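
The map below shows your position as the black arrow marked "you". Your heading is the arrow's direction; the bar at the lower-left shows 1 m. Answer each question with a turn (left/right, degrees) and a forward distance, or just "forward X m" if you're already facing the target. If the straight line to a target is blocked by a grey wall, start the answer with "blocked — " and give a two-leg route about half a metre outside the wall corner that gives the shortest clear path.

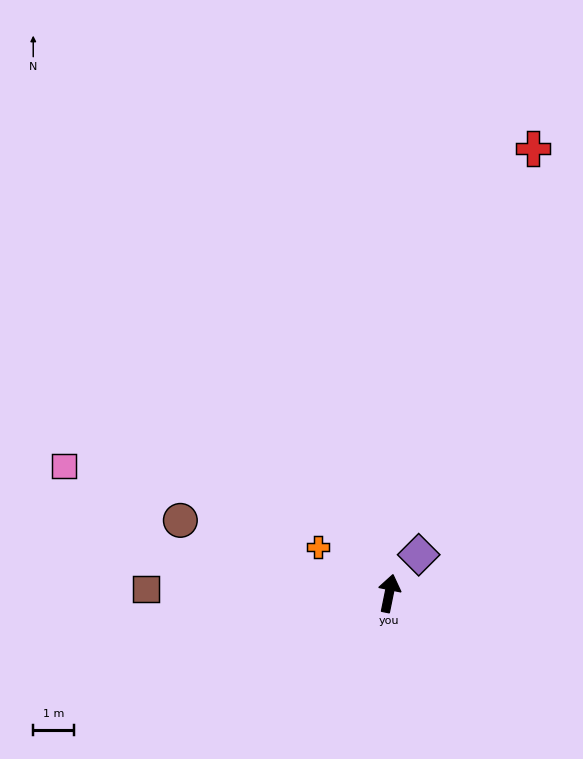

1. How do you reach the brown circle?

turn left 82°, forward 5.5 m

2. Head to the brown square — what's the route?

turn left 101°, forward 6.0 m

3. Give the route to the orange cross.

turn left 69°, forward 2.1 m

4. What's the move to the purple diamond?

turn right 26°, forward 1.2 m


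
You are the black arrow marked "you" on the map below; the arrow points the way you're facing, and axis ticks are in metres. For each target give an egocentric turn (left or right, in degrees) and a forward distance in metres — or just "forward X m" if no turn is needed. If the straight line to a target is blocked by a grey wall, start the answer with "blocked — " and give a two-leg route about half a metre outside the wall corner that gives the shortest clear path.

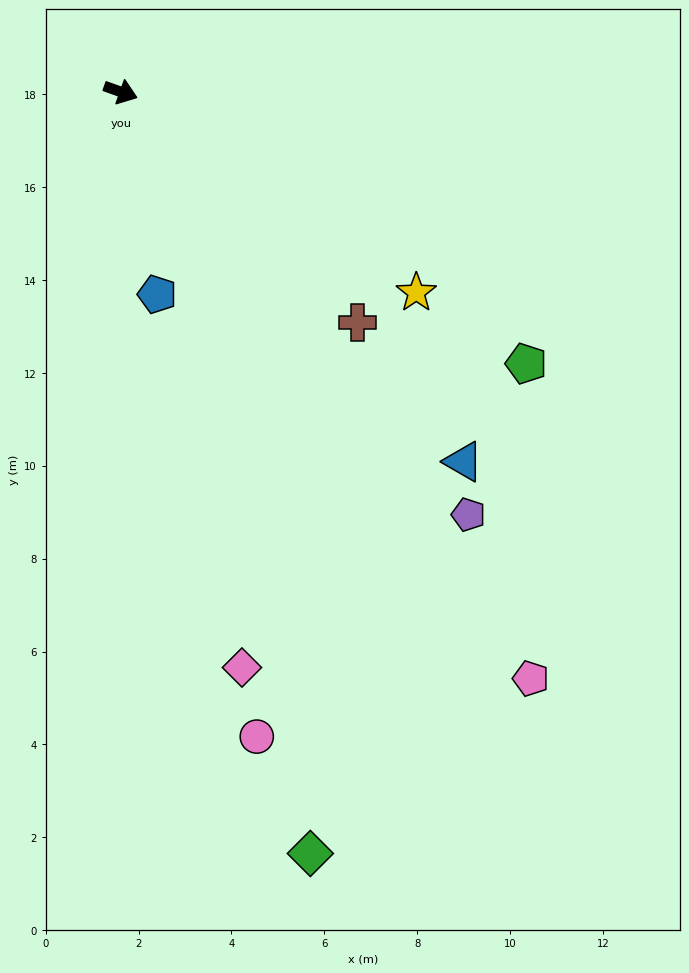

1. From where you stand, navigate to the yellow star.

turn right 15°, forward 7.7 m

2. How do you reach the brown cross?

turn right 25°, forward 7.1 m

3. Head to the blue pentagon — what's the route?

turn right 60°, forward 4.4 m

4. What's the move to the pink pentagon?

turn right 35°, forward 15.4 m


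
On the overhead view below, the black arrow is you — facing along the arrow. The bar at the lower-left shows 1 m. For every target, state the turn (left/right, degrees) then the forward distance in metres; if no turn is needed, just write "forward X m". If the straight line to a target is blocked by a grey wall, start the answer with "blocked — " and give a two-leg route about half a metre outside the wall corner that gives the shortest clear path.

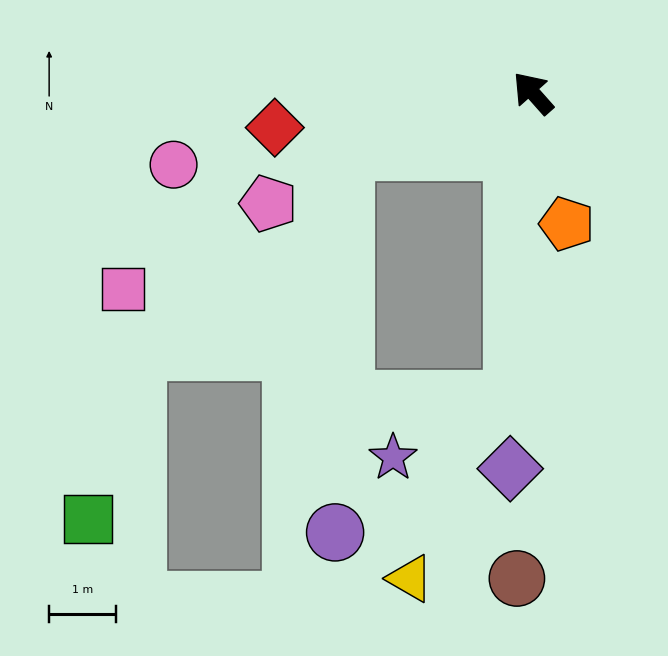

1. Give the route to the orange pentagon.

turn left 153°, forward 2.0 m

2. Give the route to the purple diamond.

turn left 135°, forward 5.6 m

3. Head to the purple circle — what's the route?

blocked — turn left 66°, forward 2.9 m, then turn left 71°, forward 5.7 m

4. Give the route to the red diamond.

turn left 56°, forward 3.9 m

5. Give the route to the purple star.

blocked — turn left 135°, forward 4.6 m, then turn right 61°, forward 2.0 m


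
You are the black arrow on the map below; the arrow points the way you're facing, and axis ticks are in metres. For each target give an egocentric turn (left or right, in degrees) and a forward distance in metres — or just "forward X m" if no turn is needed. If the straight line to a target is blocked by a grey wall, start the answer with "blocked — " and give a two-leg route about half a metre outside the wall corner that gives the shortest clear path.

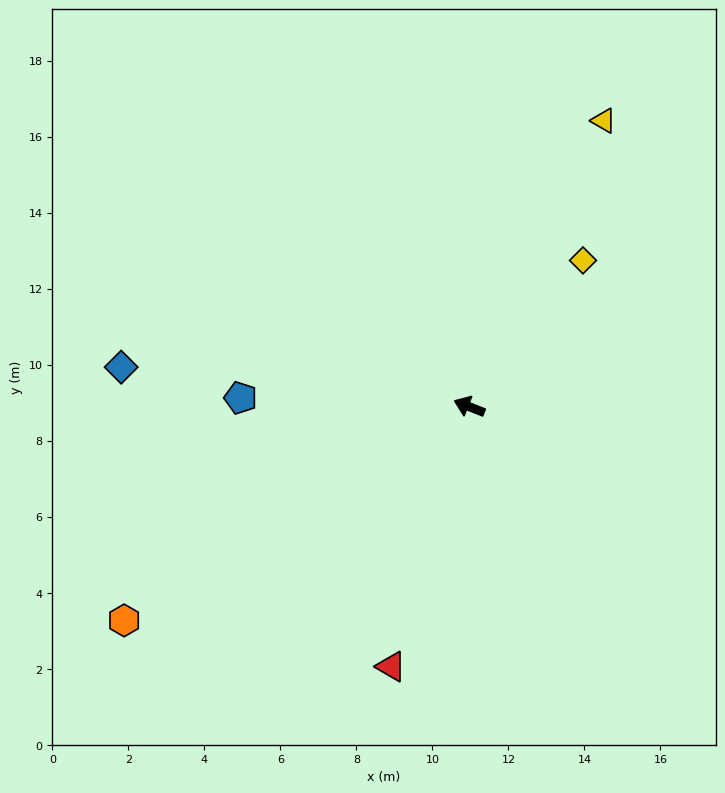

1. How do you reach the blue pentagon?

turn left 19°, forward 6.0 m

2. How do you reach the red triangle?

turn left 95°, forward 7.1 m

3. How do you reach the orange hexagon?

turn left 53°, forward 10.7 m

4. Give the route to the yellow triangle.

turn right 94°, forward 8.3 m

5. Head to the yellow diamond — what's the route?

turn right 106°, forward 4.9 m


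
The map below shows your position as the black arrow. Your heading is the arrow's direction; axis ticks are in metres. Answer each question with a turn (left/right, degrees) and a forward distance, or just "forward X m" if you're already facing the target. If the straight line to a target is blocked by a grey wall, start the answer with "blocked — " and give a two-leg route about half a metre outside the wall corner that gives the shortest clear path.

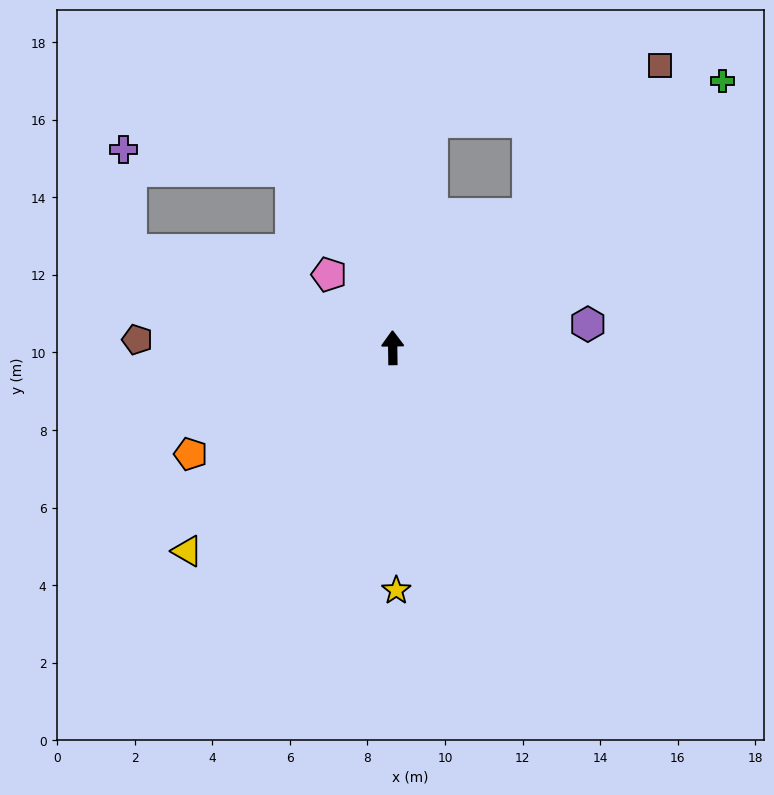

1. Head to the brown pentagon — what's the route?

turn left 87°, forward 6.6 m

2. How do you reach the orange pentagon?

turn left 117°, forward 5.9 m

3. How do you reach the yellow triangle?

turn left 134°, forward 7.5 m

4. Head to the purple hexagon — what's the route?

turn right 84°, forward 5.1 m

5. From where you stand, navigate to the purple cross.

blocked — turn left 69°, forward 7.2 m, then turn right 66°, forward 2.6 m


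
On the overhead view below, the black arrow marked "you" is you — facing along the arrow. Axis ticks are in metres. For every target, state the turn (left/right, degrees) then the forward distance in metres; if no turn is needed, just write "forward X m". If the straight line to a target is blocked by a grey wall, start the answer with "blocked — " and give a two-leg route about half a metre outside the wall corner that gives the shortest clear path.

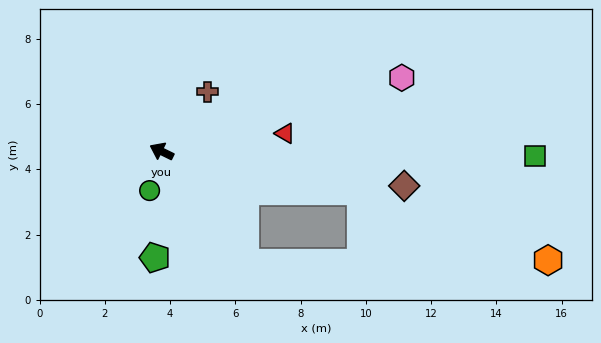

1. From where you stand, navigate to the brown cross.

turn right 102°, forward 2.3 m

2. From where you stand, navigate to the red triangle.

turn right 146°, forward 3.8 m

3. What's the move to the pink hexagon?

turn right 137°, forward 7.7 m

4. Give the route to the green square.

turn right 155°, forward 11.4 m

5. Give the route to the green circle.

turn left 99°, forward 1.3 m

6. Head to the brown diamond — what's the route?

turn right 162°, forward 7.5 m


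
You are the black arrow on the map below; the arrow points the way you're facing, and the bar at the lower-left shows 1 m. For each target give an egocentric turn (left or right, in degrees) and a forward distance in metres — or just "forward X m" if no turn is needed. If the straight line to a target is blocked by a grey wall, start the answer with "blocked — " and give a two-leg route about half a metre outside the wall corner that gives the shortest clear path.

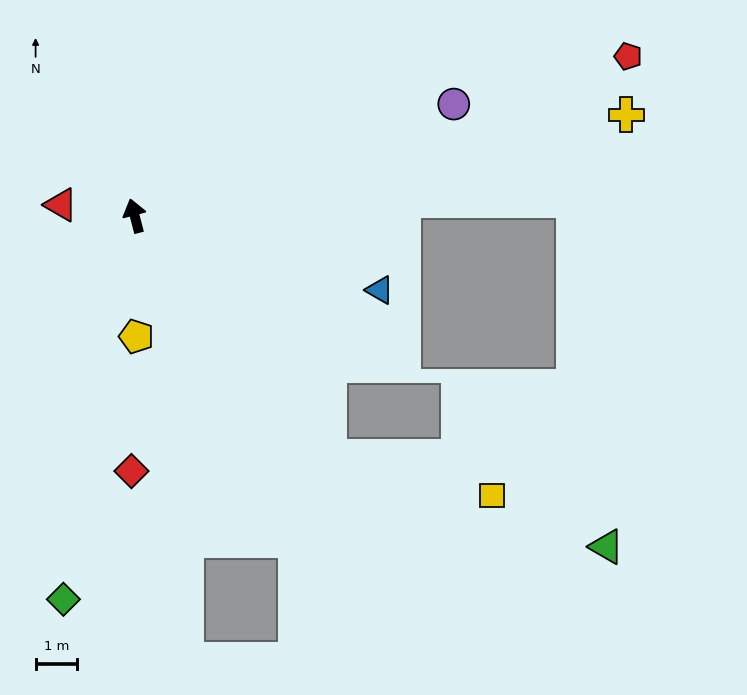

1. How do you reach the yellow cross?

turn right 93°, forward 12.0 m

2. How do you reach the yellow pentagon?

turn left 166°, forward 2.9 m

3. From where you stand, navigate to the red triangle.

turn left 67°, forward 1.8 m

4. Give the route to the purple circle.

turn right 85°, forward 8.1 m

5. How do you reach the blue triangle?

turn right 121°, forward 6.1 m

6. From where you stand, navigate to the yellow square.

blocked — turn right 156°, forward 7.4 m, then turn left 38°, forward 4.0 m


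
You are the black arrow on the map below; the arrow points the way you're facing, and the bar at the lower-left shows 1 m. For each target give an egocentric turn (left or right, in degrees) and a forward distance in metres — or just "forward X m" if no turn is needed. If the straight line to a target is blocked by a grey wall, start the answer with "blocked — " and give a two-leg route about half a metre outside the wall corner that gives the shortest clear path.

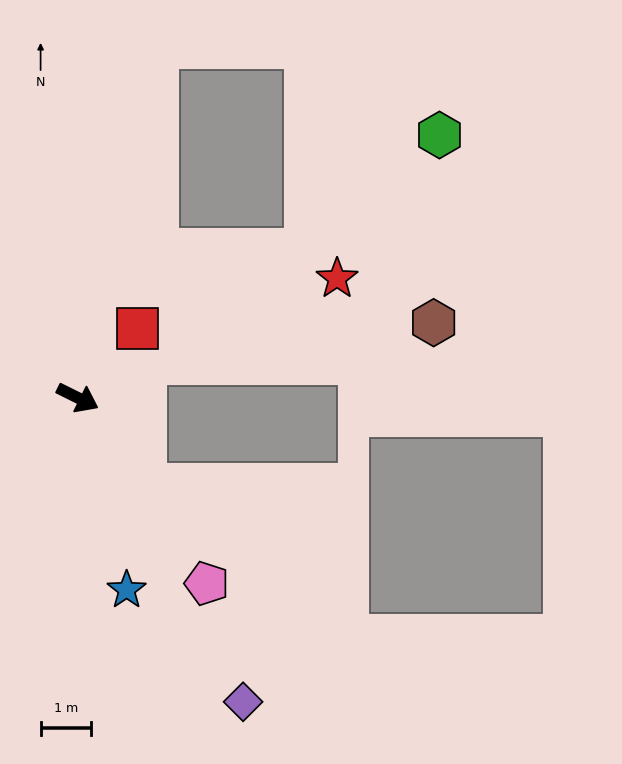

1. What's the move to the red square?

turn left 76°, forward 1.8 m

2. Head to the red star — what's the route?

turn left 51°, forward 5.6 m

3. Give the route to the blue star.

turn right 49°, forward 3.9 m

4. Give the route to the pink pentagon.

turn right 29°, forward 4.4 m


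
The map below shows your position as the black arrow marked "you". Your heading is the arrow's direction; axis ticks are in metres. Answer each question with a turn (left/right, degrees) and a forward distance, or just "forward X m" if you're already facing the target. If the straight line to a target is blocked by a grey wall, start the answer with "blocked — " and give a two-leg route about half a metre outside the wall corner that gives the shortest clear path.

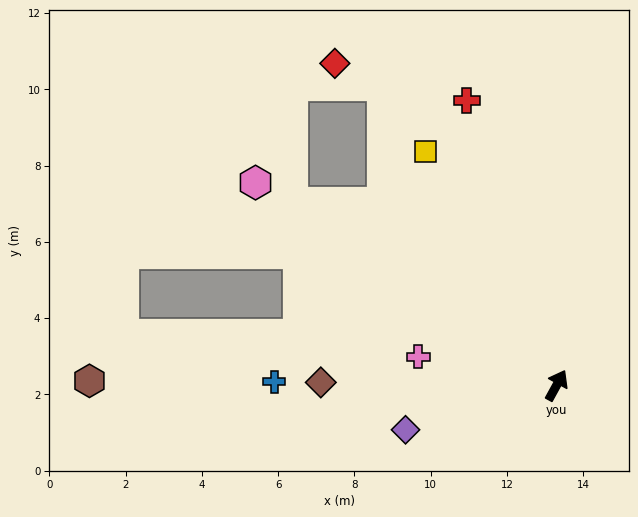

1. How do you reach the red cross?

turn left 46°, forward 7.8 m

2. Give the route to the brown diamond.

turn left 118°, forward 6.2 m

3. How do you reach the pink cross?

turn left 107°, forward 3.7 m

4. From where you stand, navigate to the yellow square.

turn left 58°, forward 7.0 m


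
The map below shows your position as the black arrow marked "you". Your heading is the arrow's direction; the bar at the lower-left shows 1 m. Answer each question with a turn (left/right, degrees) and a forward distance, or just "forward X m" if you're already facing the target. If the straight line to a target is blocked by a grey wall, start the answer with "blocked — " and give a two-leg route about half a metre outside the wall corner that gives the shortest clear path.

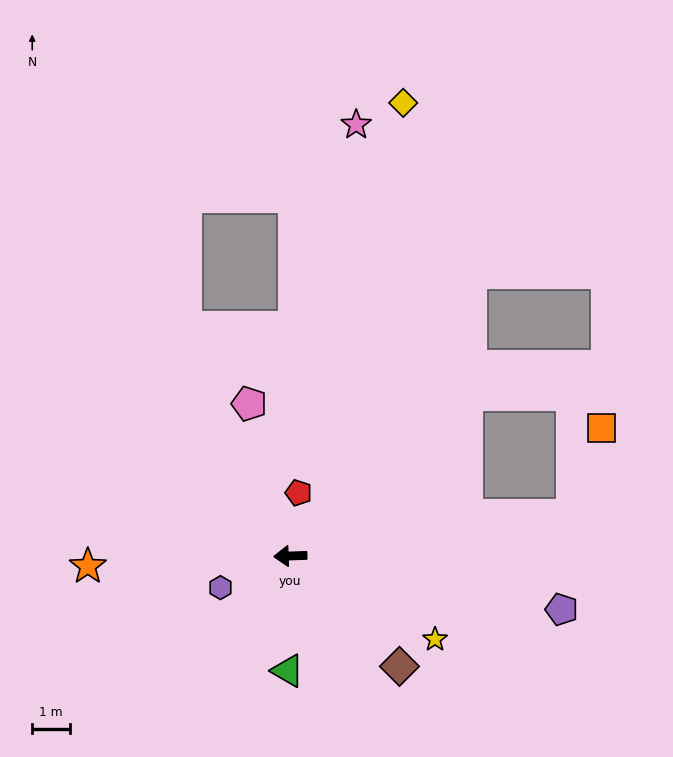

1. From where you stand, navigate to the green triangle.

turn left 87°, forward 3.1 m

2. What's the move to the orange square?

blocked — turn right 174°, forward 7.6 m, then turn left 63°, forward 2.5 m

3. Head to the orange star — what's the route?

forward 5.4 m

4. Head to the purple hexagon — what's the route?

turn left 22°, forward 2.1 m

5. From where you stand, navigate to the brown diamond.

turn left 133°, forward 4.2 m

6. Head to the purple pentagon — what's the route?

turn left 167°, forward 7.4 m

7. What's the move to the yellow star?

turn left 148°, forward 4.5 m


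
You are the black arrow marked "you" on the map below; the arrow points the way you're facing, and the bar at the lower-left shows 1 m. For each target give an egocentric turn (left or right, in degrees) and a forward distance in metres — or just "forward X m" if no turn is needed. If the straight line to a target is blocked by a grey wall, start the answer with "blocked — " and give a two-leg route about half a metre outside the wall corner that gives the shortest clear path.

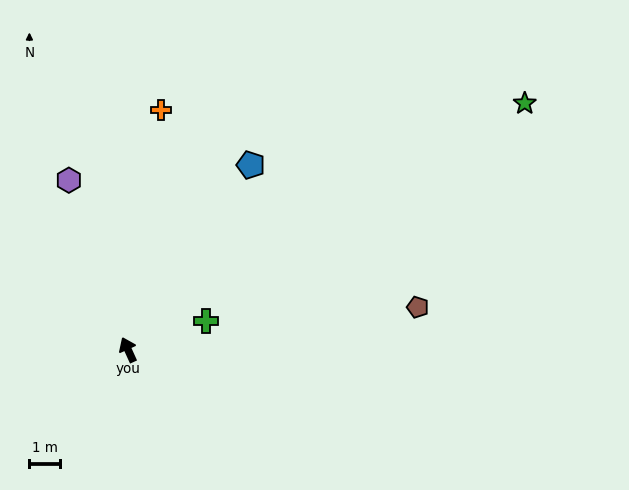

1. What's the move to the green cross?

turn right 94°, forward 2.7 m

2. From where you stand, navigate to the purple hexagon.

turn right 5°, forward 5.8 m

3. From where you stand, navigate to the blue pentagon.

turn right 58°, forward 7.2 m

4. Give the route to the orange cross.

turn right 32°, forward 7.8 m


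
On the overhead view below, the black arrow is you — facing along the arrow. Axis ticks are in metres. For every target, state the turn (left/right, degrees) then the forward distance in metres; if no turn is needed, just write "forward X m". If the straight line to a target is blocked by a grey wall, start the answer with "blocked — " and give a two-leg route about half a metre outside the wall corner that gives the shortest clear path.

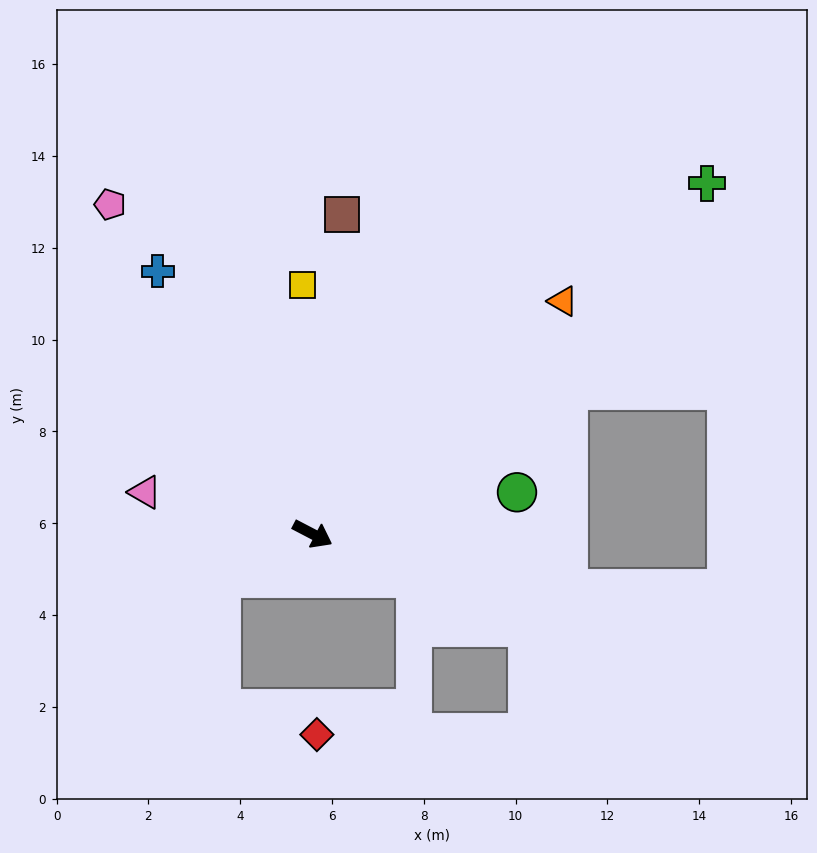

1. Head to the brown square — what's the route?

turn left 112°, forward 7.0 m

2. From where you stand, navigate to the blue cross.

turn left 148°, forward 6.6 m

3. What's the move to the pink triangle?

turn right 166°, forward 3.8 m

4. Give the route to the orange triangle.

turn left 70°, forward 7.4 m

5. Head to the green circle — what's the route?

turn left 39°, forward 4.5 m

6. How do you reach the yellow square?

turn left 120°, forward 5.4 m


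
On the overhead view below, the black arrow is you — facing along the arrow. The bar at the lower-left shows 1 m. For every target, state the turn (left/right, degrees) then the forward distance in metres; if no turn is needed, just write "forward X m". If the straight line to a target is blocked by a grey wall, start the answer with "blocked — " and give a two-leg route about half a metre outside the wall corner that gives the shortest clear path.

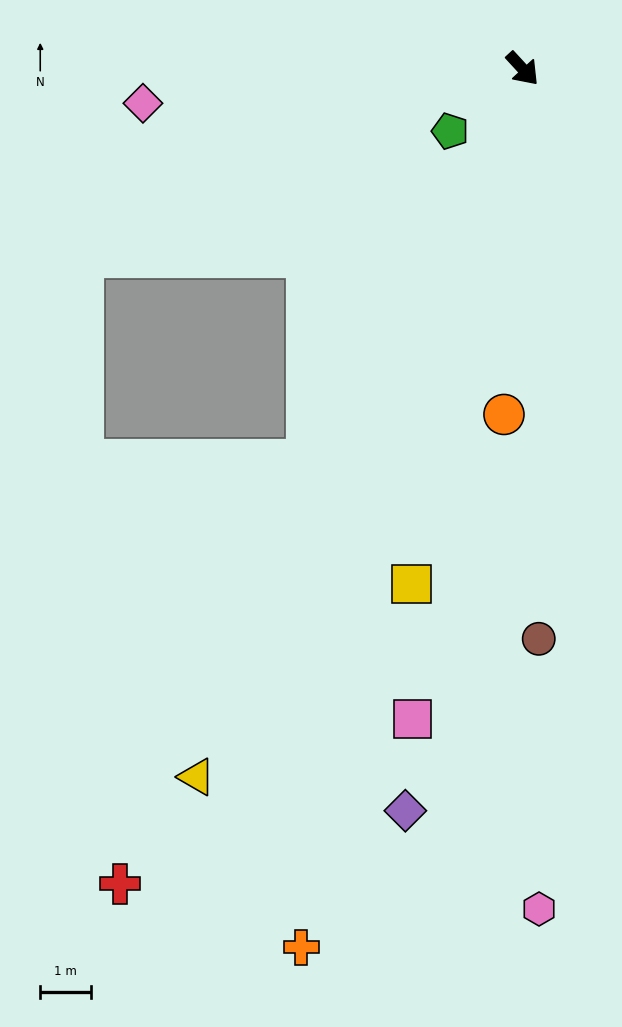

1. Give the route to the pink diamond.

turn right 127°, forward 7.4 m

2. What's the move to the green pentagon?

turn right 92°, forward 1.9 m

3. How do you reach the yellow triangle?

turn right 67°, forward 15.2 m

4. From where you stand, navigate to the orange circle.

turn right 46°, forward 6.8 m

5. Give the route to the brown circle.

turn right 41°, forward 11.1 m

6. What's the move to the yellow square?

turn right 55°, forward 10.3 m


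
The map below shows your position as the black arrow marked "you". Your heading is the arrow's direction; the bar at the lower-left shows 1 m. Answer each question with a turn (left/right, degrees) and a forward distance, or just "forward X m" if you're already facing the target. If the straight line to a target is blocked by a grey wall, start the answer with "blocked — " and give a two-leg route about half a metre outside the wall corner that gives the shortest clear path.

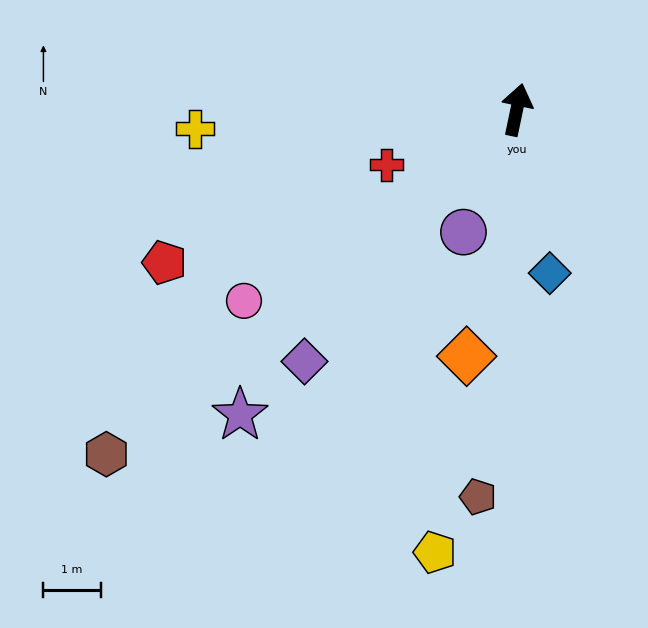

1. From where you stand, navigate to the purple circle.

turn left 168°, forward 2.3 m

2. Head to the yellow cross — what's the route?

turn left 105°, forward 5.6 m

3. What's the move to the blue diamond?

turn right 157°, forward 2.9 m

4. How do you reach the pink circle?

turn left 137°, forward 5.8 m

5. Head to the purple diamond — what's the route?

turn left 152°, forward 5.7 m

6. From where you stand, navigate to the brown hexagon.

turn left 142°, forward 9.3 m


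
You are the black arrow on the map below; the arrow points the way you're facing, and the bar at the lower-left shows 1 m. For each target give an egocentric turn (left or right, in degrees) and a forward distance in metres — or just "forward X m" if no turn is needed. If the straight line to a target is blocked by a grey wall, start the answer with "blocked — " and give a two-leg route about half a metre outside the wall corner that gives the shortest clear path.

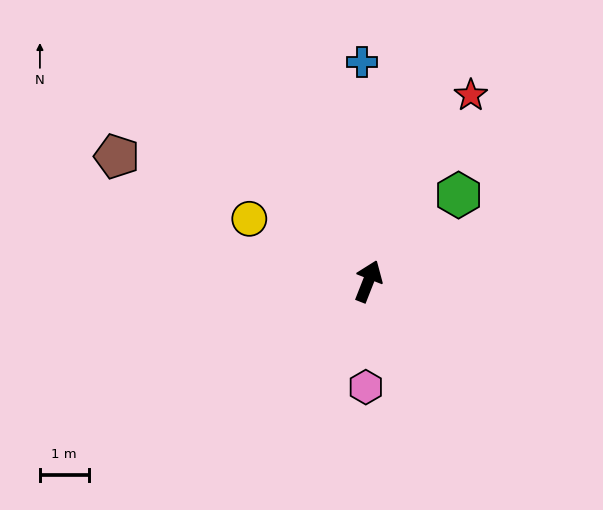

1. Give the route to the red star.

turn right 7°, forward 4.4 m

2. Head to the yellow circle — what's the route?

turn left 84°, forward 2.8 m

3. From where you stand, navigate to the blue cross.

turn left 23°, forward 4.5 m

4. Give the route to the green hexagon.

turn right 25°, forward 2.6 m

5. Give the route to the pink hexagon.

turn right 160°, forward 2.2 m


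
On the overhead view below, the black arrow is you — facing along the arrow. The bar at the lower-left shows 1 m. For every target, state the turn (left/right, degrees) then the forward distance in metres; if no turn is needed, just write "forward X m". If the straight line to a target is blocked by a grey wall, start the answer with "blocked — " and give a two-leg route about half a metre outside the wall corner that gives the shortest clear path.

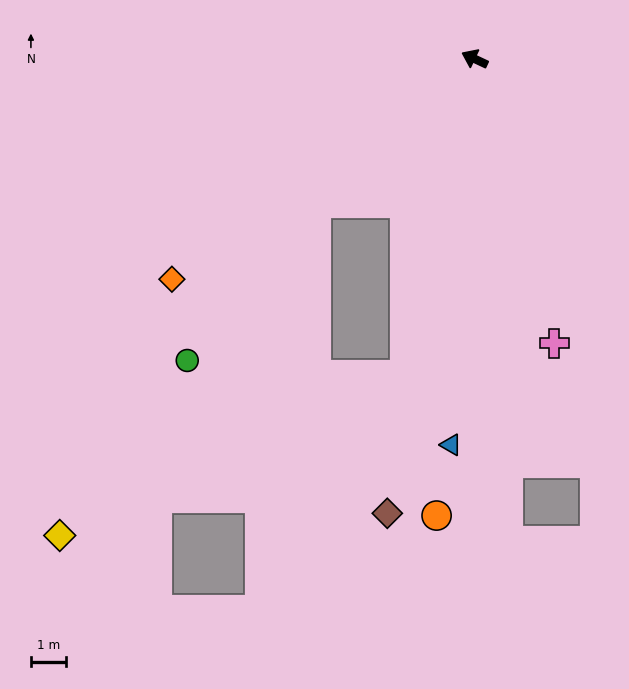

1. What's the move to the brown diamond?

turn left 104°, forward 13.0 m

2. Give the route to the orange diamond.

turn left 61°, forward 10.5 m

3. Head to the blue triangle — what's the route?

turn left 112°, forward 10.9 m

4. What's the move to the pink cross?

turn left 131°, forward 8.3 m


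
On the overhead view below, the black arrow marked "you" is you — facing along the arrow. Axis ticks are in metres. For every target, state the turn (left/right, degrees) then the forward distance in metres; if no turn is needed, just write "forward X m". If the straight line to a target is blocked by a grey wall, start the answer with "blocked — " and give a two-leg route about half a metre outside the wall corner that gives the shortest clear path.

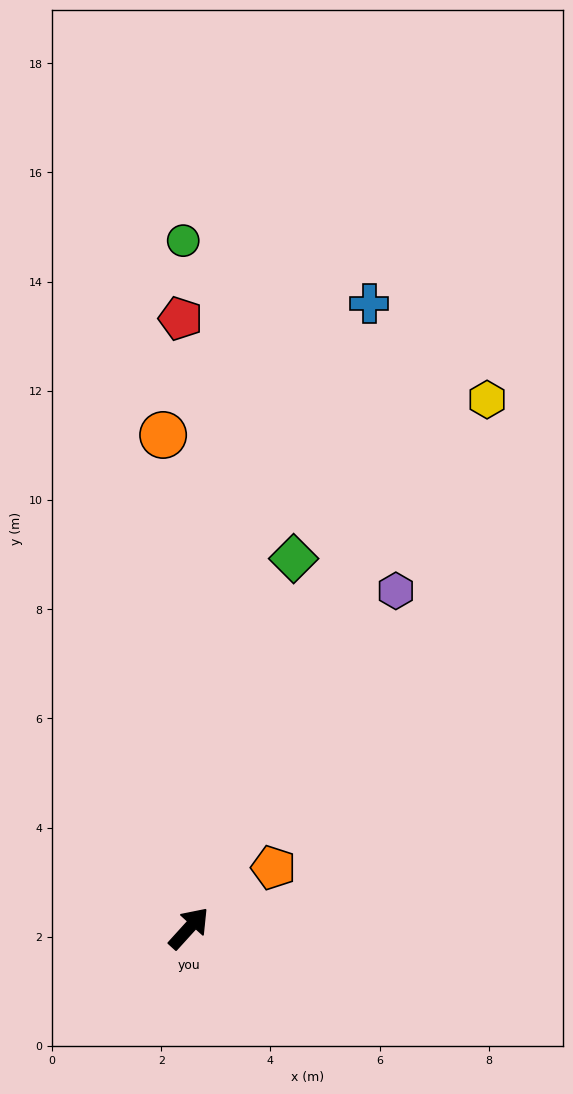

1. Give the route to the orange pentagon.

turn right 12°, forward 1.9 m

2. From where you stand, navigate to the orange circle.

turn left 45°, forward 9.0 m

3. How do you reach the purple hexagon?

turn left 11°, forward 7.2 m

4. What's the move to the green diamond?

turn left 26°, forward 7.0 m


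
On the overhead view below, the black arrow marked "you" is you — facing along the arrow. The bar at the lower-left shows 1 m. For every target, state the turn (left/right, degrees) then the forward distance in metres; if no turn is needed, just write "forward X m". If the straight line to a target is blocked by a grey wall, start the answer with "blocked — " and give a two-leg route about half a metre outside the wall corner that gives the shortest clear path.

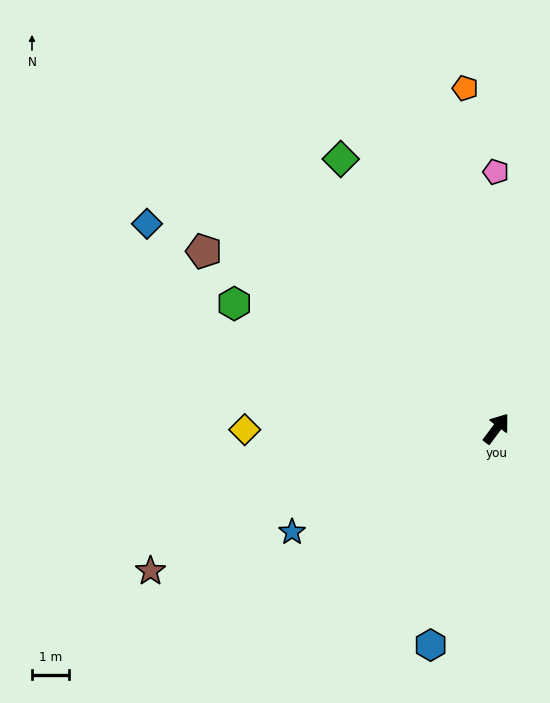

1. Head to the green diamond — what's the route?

turn left 67°, forward 8.3 m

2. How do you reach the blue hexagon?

turn right 160°, forward 6.1 m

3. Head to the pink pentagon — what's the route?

turn left 37°, forward 6.9 m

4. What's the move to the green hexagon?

turn left 101°, forward 7.8 m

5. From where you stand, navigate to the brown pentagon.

turn left 96°, forward 9.2 m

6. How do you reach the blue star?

turn left 154°, forward 6.1 m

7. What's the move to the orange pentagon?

turn left 42°, forward 9.2 m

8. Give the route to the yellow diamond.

turn left 127°, forward 6.7 m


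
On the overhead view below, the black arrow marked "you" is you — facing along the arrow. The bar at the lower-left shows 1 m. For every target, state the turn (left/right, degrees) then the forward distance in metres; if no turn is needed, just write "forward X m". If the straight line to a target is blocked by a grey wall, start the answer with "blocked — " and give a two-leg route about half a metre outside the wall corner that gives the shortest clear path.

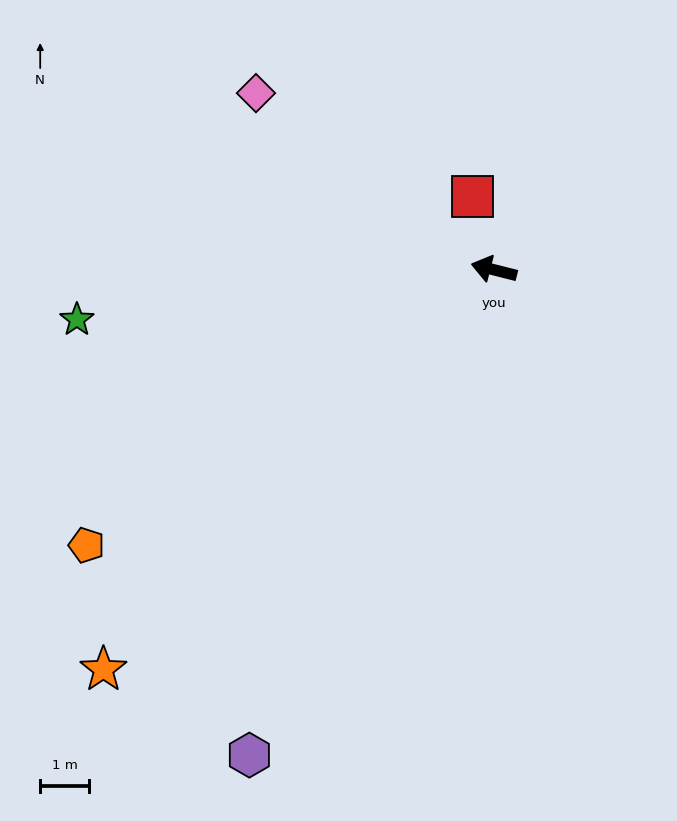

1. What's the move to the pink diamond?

turn right 22°, forward 6.0 m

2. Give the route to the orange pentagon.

turn left 48°, forward 10.0 m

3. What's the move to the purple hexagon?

turn left 77°, forward 11.1 m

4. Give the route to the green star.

turn left 21°, forward 8.5 m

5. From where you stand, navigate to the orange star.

turn left 60°, forward 11.4 m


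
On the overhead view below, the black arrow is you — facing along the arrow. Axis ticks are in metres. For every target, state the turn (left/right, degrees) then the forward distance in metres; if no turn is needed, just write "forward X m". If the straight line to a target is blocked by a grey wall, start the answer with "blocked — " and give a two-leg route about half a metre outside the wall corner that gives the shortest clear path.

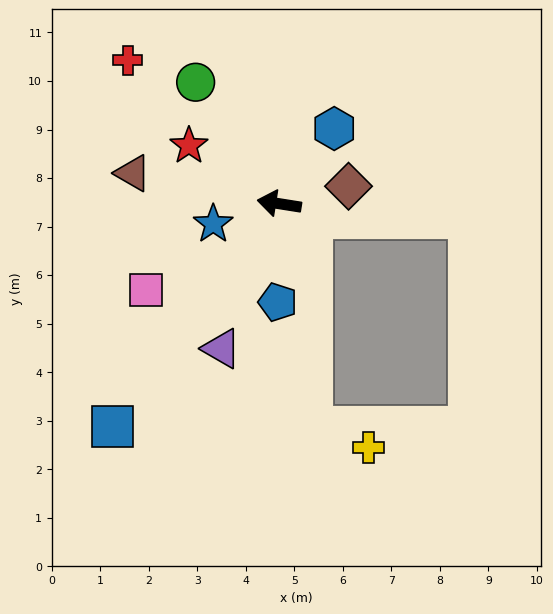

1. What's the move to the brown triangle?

turn right 3°, forward 3.1 m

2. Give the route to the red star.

turn right 24°, forward 2.2 m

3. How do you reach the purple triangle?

turn left 77°, forward 3.2 m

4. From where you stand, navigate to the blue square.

turn left 62°, forward 5.7 m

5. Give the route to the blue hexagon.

turn right 117°, forward 1.9 m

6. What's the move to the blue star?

turn left 26°, forward 1.4 m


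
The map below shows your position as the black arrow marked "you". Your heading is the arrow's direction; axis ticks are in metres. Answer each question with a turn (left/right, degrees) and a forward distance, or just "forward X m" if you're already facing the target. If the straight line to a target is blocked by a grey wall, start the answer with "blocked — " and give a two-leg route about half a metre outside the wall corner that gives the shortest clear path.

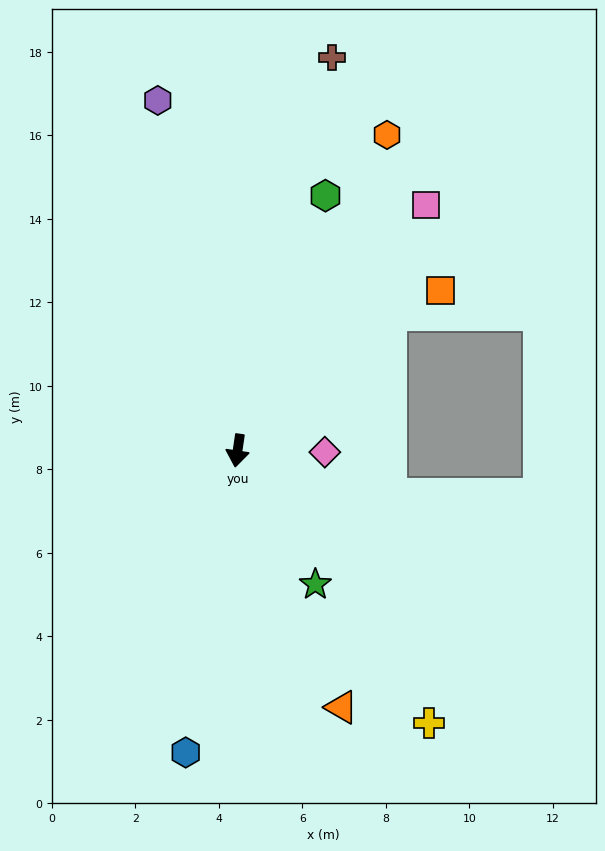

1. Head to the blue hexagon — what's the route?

forward 7.3 m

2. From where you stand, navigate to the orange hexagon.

turn left 163°, forward 8.4 m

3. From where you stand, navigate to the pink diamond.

turn left 97°, forward 2.1 m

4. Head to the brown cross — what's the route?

turn left 175°, forward 9.7 m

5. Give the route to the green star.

turn left 39°, forward 3.7 m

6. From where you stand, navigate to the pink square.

turn left 151°, forward 7.4 m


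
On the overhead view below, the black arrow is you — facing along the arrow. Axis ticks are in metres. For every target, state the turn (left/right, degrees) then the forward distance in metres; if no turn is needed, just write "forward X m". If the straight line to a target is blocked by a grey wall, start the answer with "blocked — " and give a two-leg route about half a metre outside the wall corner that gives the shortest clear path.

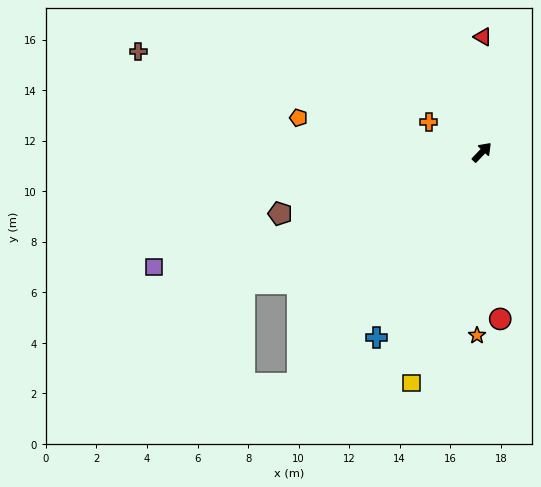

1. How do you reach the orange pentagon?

turn left 123°, forward 7.4 m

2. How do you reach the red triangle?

turn left 43°, forward 4.6 m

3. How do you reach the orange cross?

turn left 104°, forward 2.4 m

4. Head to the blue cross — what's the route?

turn right 166°, forward 8.4 m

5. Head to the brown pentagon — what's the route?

turn left 151°, forward 8.3 m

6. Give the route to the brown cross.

turn left 117°, forward 14.2 m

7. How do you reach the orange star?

turn right 138°, forward 7.3 m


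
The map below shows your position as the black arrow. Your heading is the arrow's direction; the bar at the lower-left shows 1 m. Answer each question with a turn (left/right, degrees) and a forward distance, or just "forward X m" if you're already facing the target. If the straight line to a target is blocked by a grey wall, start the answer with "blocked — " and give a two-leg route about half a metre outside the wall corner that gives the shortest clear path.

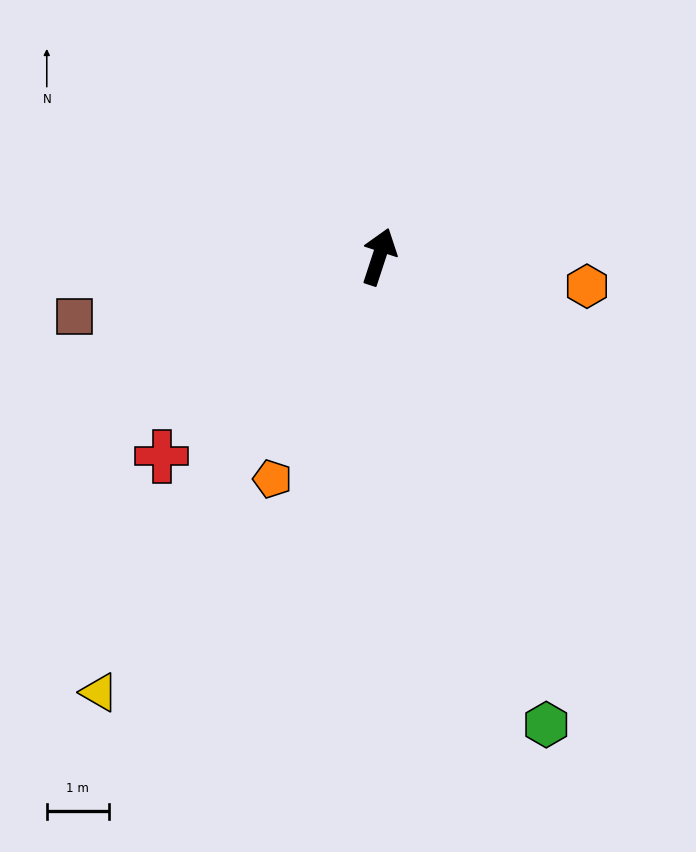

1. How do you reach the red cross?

turn left 151°, forward 4.8 m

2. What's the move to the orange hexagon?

turn right 80°, forward 3.4 m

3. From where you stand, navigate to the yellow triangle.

turn left 165°, forward 8.3 m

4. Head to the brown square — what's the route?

turn left 119°, forward 5.0 m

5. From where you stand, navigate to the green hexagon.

turn right 142°, forward 8.0 m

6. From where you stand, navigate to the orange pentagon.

turn left 172°, forward 4.0 m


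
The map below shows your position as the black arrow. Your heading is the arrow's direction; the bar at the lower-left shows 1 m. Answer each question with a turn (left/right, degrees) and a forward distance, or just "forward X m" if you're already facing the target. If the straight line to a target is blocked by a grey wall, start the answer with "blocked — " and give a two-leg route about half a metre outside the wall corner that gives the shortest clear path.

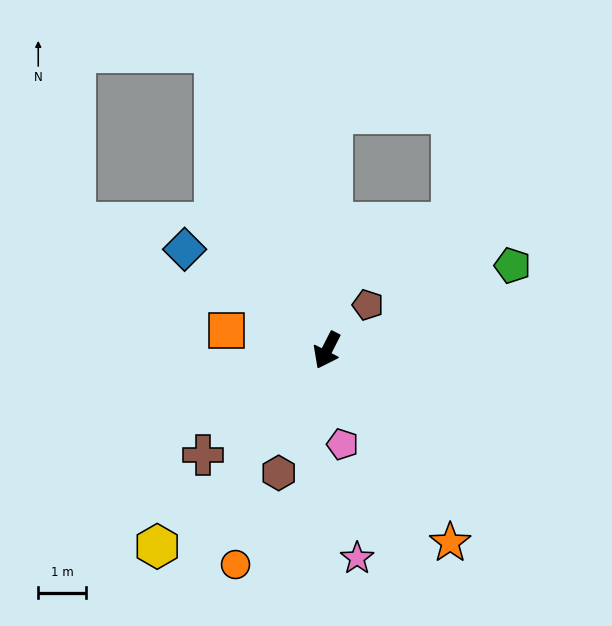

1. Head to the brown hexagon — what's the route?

turn left 5°, forward 2.7 m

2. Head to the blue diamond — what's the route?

turn right 98°, forward 3.6 m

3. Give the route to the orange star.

turn left 60°, forward 4.8 m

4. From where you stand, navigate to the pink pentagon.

turn left 36°, forward 2.0 m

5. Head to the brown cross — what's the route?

turn right 23°, forward 3.4 m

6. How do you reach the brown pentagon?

turn left 165°, forward 1.3 m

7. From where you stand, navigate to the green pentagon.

turn left 141°, forward 4.2 m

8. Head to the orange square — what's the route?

turn right 74°, forward 2.1 m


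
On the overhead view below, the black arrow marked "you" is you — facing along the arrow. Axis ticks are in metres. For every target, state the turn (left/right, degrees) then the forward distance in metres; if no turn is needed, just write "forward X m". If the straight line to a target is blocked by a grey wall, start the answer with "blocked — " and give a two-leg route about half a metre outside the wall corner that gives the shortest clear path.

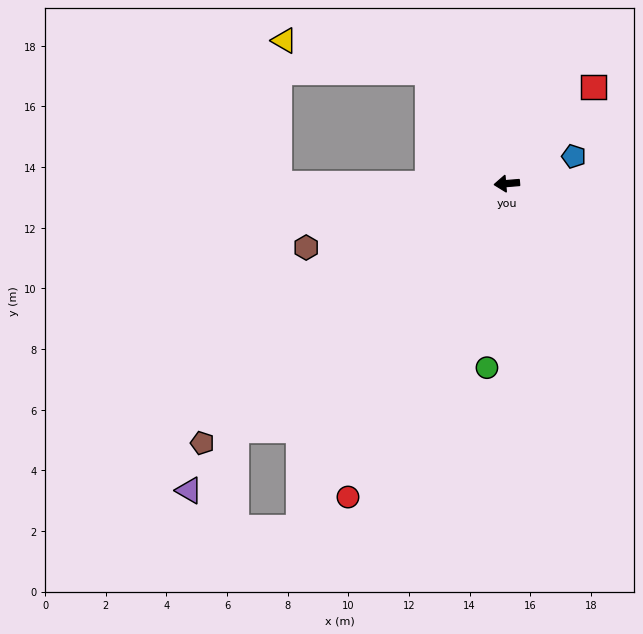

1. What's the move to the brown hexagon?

turn left 13°, forward 6.9 m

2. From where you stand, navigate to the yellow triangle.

blocked — turn right 59°, forward 4.5 m, then turn left 42°, forward 4.8 m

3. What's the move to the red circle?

turn left 58°, forward 11.6 m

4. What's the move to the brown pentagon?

turn left 36°, forward 13.2 m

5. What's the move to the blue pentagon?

turn right 163°, forward 2.4 m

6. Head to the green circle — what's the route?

turn left 79°, forward 6.1 m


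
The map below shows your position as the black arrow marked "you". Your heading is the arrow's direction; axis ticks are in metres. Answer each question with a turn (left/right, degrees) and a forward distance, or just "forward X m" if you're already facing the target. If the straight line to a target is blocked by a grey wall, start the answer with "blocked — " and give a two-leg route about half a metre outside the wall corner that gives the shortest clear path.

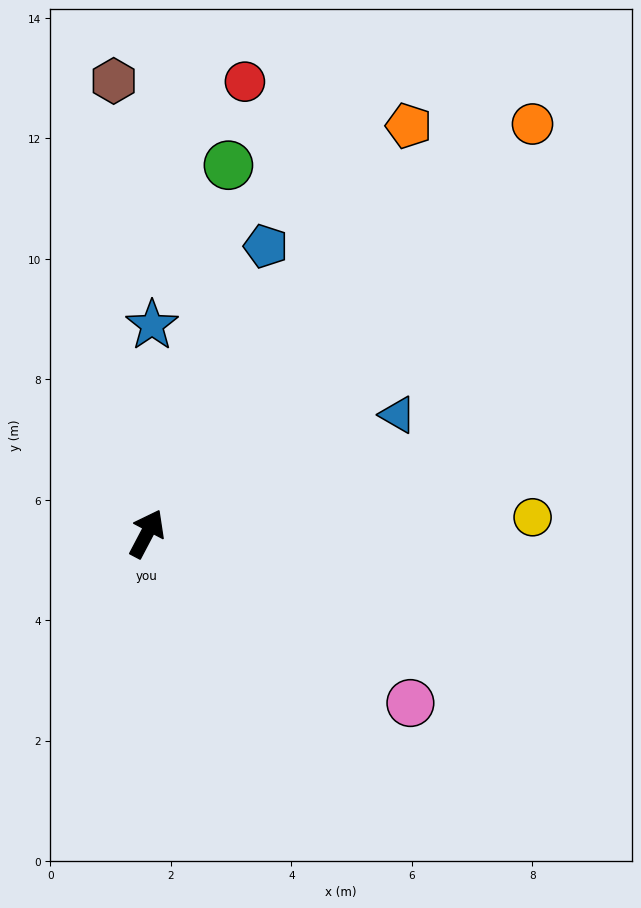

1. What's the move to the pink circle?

turn right 95°, forward 5.2 m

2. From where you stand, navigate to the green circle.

turn left 15°, forward 6.3 m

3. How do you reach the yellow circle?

turn right 60°, forward 6.4 m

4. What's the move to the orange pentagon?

turn right 5°, forward 8.0 m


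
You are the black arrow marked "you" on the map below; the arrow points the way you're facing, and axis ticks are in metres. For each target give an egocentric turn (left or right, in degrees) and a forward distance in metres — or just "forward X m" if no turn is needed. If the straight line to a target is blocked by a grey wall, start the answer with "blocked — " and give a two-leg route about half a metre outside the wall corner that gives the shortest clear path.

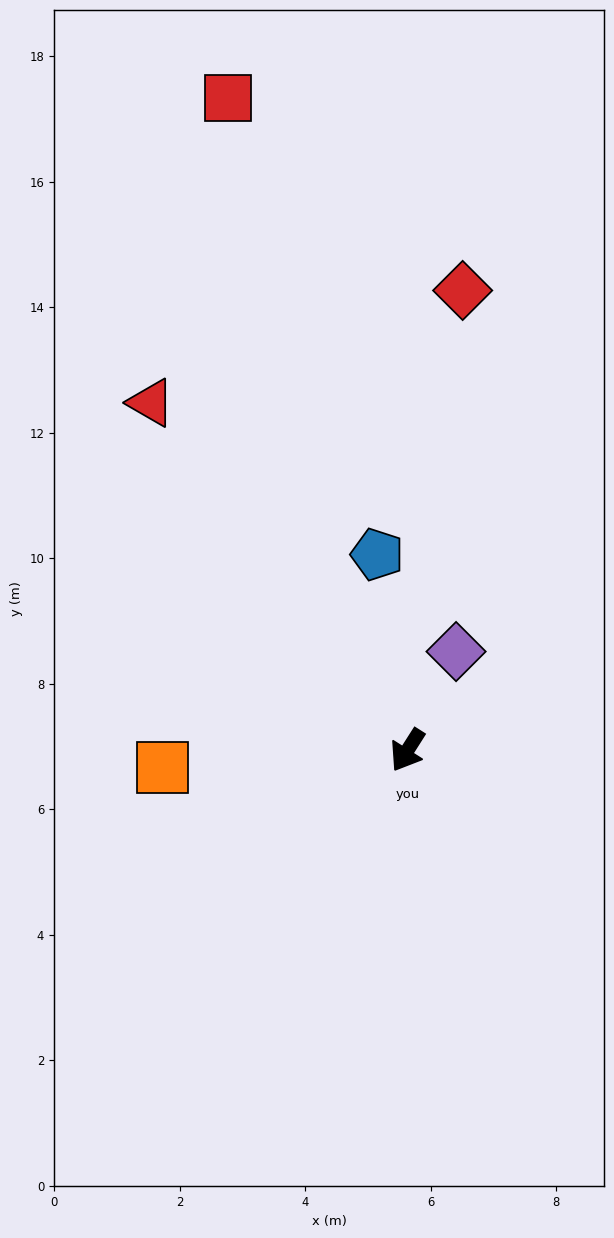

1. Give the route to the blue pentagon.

turn right 139°, forward 3.2 m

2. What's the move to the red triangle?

turn right 111°, forward 6.9 m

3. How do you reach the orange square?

turn right 54°, forward 3.9 m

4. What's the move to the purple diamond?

turn right 174°, forward 1.8 m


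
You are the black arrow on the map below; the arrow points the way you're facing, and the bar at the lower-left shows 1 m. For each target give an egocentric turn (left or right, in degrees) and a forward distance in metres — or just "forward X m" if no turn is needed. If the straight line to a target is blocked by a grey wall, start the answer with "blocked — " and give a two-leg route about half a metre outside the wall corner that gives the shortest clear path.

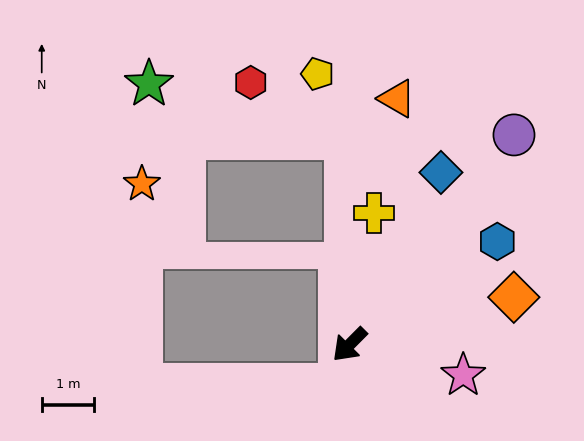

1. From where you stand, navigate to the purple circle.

turn right 173°, forward 5.1 m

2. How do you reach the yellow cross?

turn right 146°, forward 2.6 m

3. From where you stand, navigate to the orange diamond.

turn left 151°, forward 3.3 m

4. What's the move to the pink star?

turn left 120°, forward 2.2 m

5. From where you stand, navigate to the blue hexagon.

turn left 170°, forward 3.4 m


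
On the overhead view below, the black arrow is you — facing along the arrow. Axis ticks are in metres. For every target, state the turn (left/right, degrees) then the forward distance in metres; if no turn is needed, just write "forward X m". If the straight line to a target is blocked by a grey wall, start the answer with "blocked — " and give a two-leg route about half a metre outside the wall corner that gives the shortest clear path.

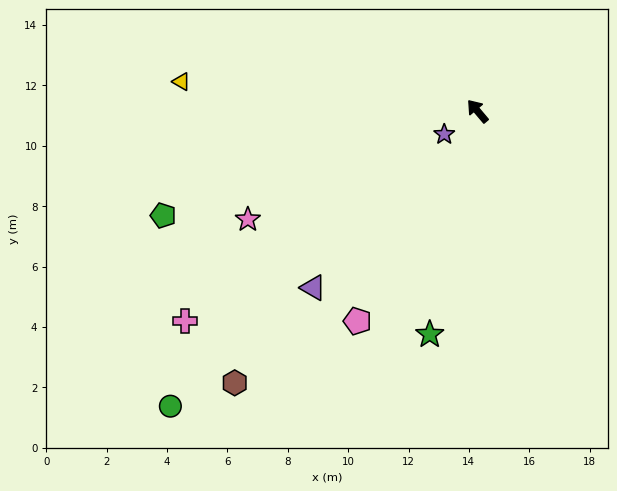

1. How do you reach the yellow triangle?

turn left 44°, forward 9.9 m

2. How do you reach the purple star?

turn left 85°, forward 1.3 m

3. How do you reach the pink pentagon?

turn left 110°, forward 8.0 m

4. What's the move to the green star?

turn left 128°, forward 7.6 m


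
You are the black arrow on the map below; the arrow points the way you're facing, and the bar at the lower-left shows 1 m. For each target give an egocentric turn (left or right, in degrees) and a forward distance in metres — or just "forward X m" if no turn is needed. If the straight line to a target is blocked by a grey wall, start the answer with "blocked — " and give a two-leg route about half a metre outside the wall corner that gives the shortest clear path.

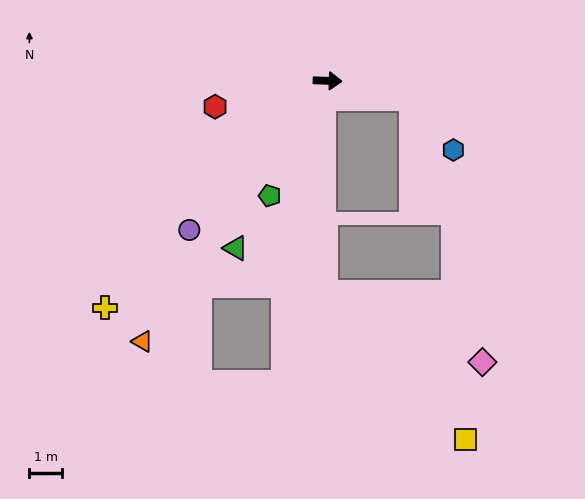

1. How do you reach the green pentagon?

turn right 115°, forward 4.0 m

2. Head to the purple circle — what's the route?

turn right 131°, forward 6.3 m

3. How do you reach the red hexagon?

turn right 165°, forward 3.6 m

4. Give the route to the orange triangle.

turn right 123°, forward 9.9 m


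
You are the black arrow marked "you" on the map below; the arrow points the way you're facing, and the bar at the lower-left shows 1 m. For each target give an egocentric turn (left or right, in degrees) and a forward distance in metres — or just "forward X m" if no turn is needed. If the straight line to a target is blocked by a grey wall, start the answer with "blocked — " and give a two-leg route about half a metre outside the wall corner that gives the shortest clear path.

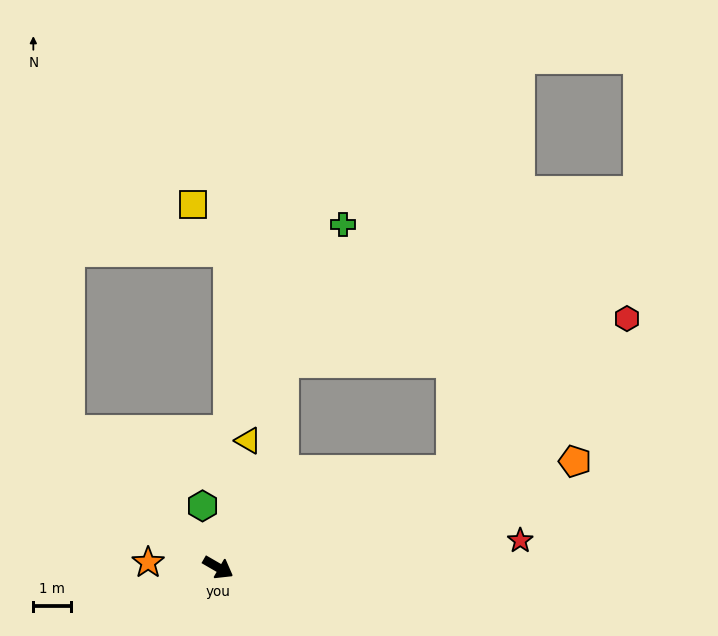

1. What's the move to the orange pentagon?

turn left 47°, forward 9.9 m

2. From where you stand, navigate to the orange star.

turn right 154°, forward 1.9 m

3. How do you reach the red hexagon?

blocked — turn left 52°, forward 6.7 m, then turn left 19°, forward 6.2 m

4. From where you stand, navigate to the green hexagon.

turn left 134°, forward 1.7 m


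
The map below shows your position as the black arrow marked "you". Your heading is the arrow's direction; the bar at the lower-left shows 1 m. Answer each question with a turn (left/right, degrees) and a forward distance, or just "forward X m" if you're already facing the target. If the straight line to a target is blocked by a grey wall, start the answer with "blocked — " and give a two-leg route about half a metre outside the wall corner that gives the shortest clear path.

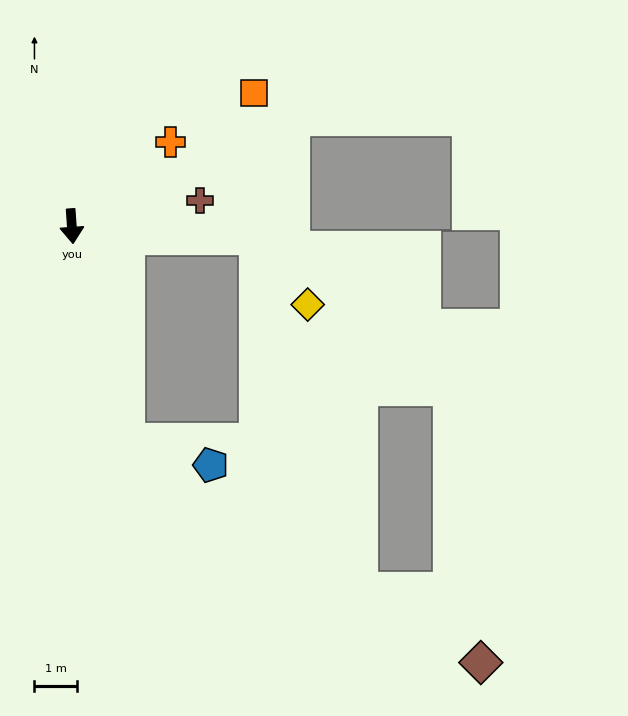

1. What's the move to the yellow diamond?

blocked — turn left 83°, forward 4.4 m, then turn right 50°, forward 2.0 m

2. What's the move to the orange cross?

turn left 127°, forward 3.1 m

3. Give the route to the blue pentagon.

blocked — turn left 11°, forward 5.3 m, then turn left 59°, forward 2.0 m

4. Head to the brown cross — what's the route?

turn left 97°, forward 3.1 m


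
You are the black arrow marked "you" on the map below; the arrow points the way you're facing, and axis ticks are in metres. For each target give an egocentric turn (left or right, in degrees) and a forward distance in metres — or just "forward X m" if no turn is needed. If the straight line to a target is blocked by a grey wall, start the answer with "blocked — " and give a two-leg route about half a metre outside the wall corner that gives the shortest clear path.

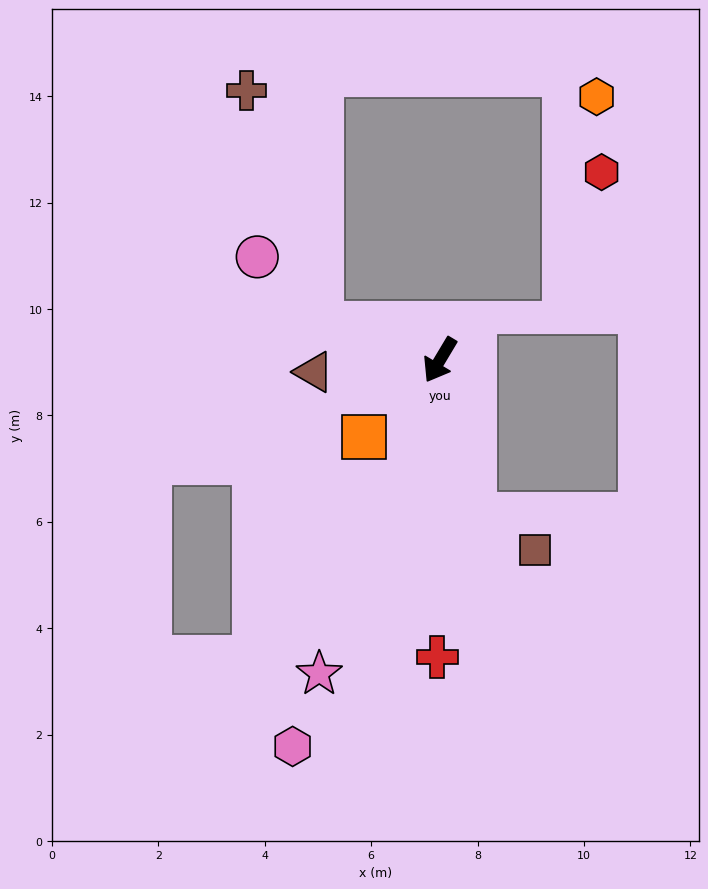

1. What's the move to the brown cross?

blocked — turn right 76°, forward 2.3 m, then turn right 55°, forward 4.6 m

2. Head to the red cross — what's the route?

turn left 30°, forward 5.6 m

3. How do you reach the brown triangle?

turn right 54°, forward 2.4 m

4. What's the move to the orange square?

turn right 13°, forward 2.0 m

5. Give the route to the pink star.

turn left 10°, forward 6.3 m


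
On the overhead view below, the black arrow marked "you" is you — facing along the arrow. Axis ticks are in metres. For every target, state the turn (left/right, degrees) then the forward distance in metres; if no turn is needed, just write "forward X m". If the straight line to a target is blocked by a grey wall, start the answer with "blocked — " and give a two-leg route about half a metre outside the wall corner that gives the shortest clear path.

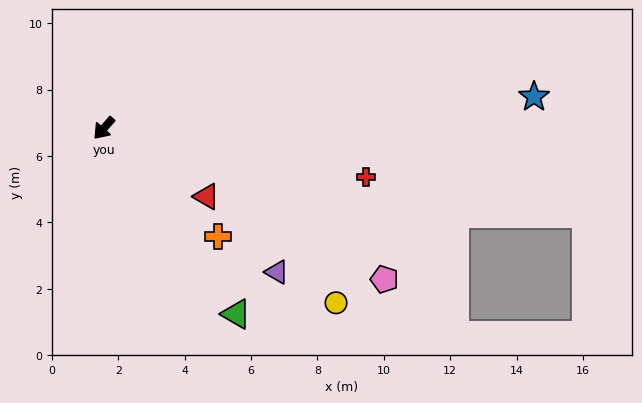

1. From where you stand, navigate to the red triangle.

turn left 98°, forward 3.7 m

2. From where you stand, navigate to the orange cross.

turn left 88°, forward 4.7 m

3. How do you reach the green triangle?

turn left 77°, forward 6.9 m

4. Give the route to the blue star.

turn left 136°, forward 13.0 m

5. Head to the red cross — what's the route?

turn left 121°, forward 8.0 m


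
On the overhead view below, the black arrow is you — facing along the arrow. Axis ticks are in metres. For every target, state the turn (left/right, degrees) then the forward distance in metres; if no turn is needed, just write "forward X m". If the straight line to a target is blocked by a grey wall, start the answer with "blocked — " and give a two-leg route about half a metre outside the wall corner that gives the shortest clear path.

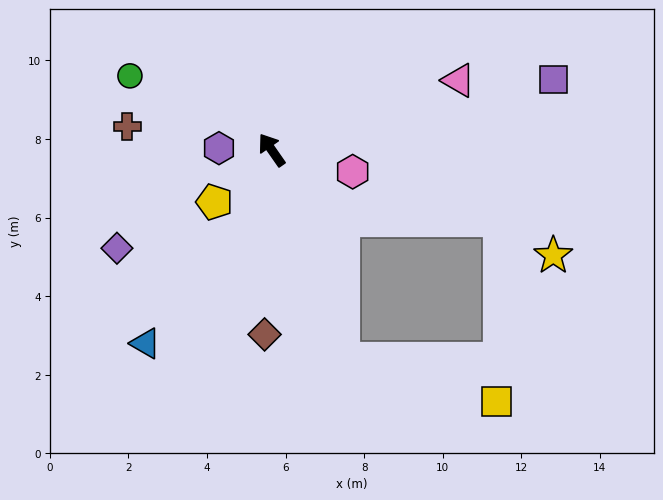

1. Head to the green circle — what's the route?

turn left 28°, forward 4.1 m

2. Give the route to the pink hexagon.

turn right 140°, forward 2.1 m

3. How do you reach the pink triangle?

turn right 104°, forward 5.1 m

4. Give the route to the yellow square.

blocked — turn left 164°, forward 5.6 m, then turn left 56°, forward 4.0 m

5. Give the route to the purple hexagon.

turn left 53°, forward 1.3 m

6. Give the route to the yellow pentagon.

turn left 97°, forward 2.0 m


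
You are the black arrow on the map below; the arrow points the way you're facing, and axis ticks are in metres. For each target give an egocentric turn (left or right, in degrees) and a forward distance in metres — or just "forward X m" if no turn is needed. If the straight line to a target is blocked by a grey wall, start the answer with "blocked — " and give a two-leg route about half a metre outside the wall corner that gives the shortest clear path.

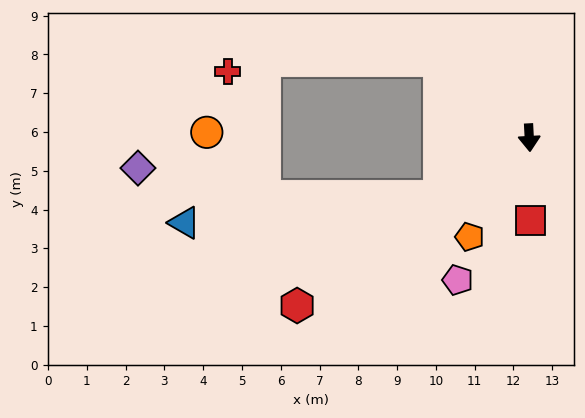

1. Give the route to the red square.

turn right 2°, forward 2.1 m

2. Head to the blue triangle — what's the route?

blocked — turn right 60°, forward 2.8 m, then turn right 27°, forward 6.6 m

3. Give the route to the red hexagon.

turn right 57°, forward 7.4 m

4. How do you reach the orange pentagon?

turn right 34°, forward 3.0 m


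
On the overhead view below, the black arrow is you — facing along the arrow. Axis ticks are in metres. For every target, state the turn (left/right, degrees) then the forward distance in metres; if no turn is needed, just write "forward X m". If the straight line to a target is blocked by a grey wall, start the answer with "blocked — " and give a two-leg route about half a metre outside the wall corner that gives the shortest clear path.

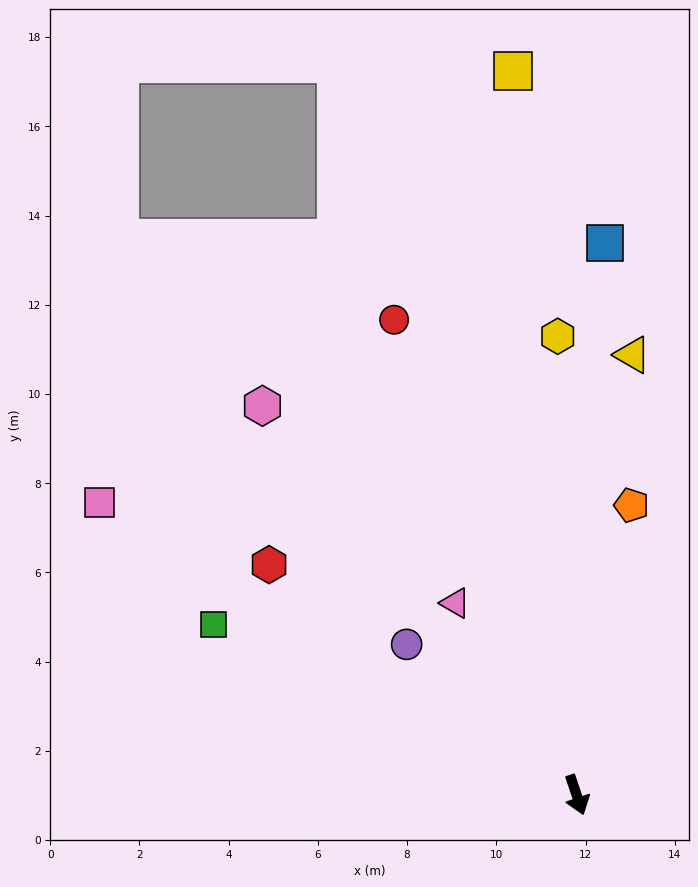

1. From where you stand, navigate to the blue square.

turn left 158°, forward 12.4 m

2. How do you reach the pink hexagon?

turn right 160°, forward 11.2 m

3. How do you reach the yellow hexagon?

turn left 164°, forward 10.3 m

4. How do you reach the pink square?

turn right 140°, forward 12.5 m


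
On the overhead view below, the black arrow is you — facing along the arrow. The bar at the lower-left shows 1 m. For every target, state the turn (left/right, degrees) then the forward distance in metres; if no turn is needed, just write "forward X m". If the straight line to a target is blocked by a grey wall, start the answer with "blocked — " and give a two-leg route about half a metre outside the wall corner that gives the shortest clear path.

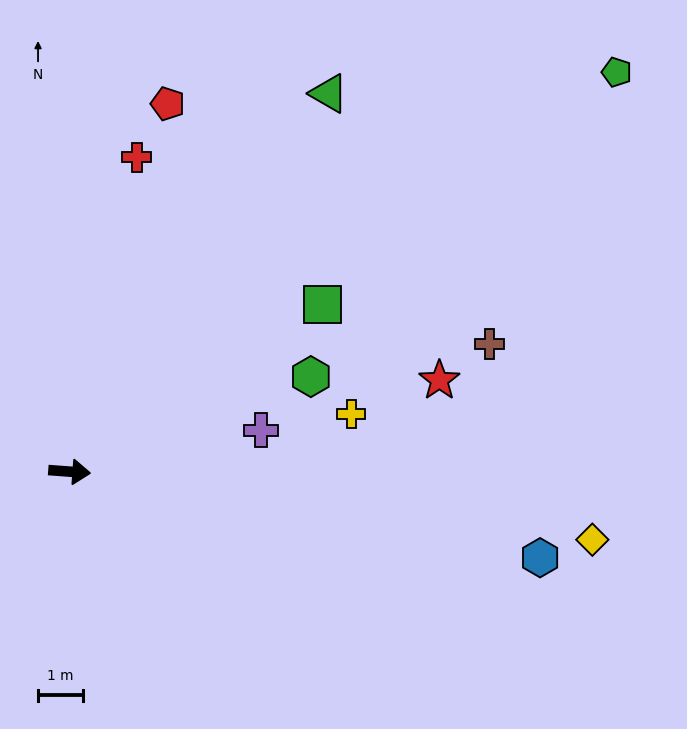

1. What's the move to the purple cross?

turn left 16°, forward 4.3 m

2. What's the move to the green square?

turn left 38°, forward 6.7 m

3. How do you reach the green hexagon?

turn left 26°, forward 5.7 m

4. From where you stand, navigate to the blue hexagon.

turn right 6°, forward 10.6 m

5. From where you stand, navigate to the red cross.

turn left 82°, forward 7.1 m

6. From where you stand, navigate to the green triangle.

turn left 60°, forward 10.2 m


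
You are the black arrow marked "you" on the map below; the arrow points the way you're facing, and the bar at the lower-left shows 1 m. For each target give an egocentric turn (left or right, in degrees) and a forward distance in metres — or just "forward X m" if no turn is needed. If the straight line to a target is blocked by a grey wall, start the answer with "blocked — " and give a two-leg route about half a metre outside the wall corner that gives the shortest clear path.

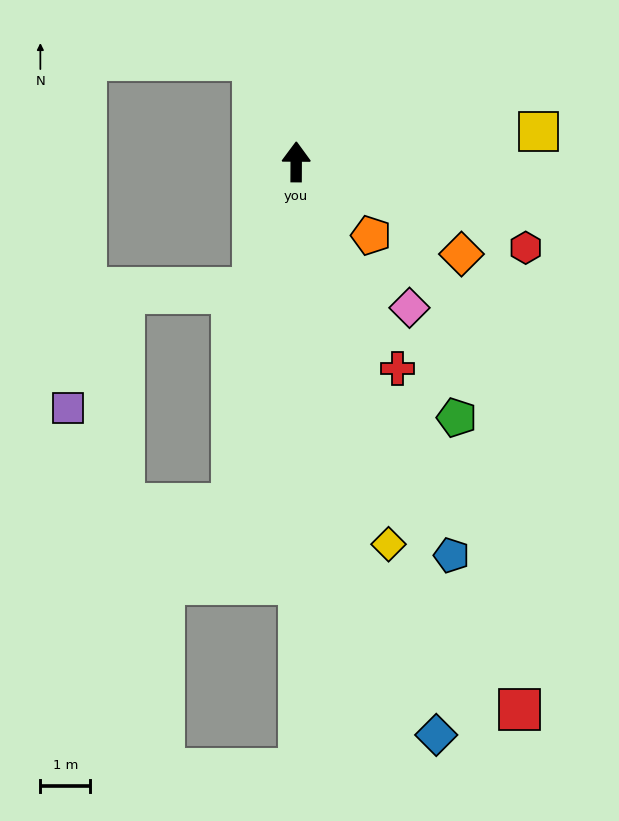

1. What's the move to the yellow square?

turn right 83°, forward 4.9 m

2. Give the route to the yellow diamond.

turn right 166°, forward 7.9 m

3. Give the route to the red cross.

turn right 154°, forward 4.6 m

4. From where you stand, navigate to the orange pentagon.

turn right 134°, forward 2.1 m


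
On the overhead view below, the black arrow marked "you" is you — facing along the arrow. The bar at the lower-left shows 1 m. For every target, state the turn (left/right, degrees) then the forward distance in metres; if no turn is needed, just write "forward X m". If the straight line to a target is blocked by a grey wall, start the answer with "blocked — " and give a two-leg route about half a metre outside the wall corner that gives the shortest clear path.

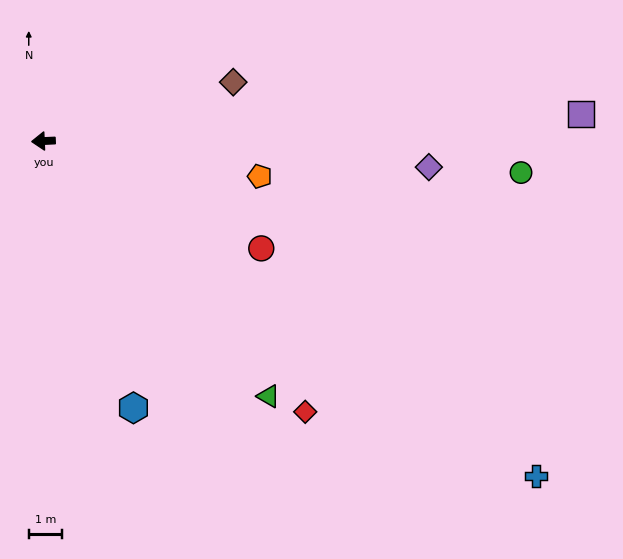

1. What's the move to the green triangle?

turn left 129°, forward 10.3 m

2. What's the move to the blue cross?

turn left 143°, forward 18.0 m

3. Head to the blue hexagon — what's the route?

turn left 106°, forward 8.5 m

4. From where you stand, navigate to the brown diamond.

turn right 165°, forward 6.0 m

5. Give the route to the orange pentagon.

turn left 168°, forward 6.6 m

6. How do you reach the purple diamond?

turn left 174°, forward 11.7 m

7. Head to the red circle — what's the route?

turn left 151°, forward 7.3 m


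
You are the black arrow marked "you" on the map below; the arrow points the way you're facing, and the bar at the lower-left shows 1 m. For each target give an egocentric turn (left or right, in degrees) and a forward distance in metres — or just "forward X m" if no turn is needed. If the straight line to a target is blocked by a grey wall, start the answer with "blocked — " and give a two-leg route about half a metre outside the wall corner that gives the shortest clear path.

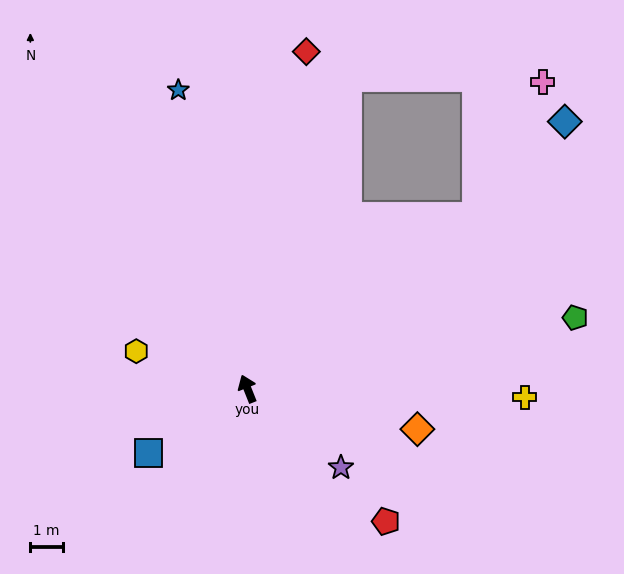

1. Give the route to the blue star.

turn right 9°, forward 9.4 m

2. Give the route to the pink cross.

blocked — turn right 75°, forward 8.8 m, then turn left 27°, forward 4.6 m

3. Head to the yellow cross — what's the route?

turn right 113°, forward 8.5 m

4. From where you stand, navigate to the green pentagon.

turn right 100°, forward 10.3 m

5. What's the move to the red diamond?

turn right 32°, forward 10.5 m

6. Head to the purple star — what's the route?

turn right 152°, forward 3.8 m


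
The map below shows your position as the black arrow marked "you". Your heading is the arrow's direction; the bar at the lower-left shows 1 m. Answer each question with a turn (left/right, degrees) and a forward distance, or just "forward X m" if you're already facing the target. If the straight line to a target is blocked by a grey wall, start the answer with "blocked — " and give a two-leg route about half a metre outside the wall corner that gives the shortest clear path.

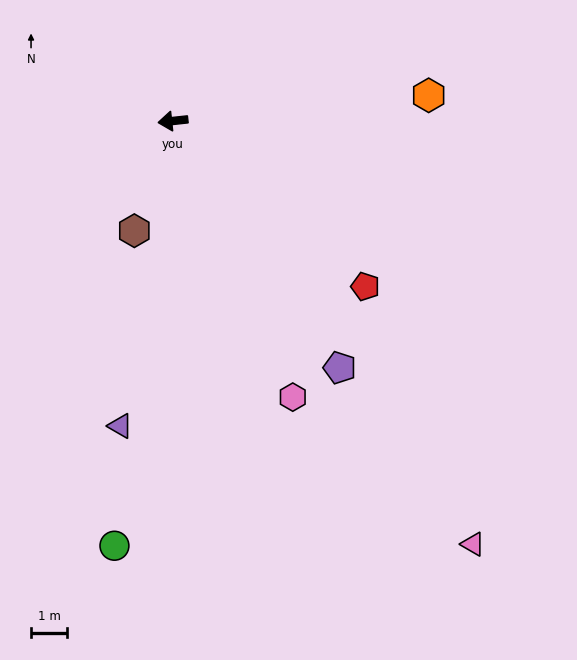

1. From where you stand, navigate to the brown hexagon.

turn left 64°, forward 3.2 m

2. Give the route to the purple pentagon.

turn left 118°, forward 8.3 m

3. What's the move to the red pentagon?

turn left 133°, forward 7.1 m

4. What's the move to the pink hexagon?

turn left 107°, forward 8.4 m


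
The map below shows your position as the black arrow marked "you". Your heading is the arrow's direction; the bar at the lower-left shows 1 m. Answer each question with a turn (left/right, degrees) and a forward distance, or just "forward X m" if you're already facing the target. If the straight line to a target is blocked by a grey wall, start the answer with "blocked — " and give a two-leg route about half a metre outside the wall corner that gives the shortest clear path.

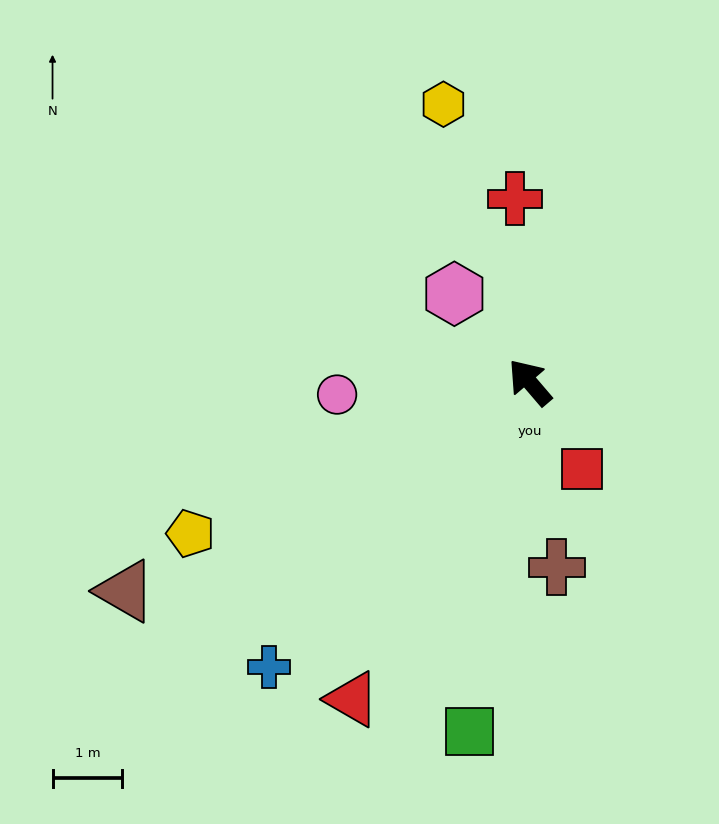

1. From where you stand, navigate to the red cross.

turn right 36°, forward 2.6 m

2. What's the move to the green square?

turn left 130°, forward 5.1 m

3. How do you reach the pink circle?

turn left 53°, forward 2.8 m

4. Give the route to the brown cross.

turn left 148°, forward 2.7 m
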